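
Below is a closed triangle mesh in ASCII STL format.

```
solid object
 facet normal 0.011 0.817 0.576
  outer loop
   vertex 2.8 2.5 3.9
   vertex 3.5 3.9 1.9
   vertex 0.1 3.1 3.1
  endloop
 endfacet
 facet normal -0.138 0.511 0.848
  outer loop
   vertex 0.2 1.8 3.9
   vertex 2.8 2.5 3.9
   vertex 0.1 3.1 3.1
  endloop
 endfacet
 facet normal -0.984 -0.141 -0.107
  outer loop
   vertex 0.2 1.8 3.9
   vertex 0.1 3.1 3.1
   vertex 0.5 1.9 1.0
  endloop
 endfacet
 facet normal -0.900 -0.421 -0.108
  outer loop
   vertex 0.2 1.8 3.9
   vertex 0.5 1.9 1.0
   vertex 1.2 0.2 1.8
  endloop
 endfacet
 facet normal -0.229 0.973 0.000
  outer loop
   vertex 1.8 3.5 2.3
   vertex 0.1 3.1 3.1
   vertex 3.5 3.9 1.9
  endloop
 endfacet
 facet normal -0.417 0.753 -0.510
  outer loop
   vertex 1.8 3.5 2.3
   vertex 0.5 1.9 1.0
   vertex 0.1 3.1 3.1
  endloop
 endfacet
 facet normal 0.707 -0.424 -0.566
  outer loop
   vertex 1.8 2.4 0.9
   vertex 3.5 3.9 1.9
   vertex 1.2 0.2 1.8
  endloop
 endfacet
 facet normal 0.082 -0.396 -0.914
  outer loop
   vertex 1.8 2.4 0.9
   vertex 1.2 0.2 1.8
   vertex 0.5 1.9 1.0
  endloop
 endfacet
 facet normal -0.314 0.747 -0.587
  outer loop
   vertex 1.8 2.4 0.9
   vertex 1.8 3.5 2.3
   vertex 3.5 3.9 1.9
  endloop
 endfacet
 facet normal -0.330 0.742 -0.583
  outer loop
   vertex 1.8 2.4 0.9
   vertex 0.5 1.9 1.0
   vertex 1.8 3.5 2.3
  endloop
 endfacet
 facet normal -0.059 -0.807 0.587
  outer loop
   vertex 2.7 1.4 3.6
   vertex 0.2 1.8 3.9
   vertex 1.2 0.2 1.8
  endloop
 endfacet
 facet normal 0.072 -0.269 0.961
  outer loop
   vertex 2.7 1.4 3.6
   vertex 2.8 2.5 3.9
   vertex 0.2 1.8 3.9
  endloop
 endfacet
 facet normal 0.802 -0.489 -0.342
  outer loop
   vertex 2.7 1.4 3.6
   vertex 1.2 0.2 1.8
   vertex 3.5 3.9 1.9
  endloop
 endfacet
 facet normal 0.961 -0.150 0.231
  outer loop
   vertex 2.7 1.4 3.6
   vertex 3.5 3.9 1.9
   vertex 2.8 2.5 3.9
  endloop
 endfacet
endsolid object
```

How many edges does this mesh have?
21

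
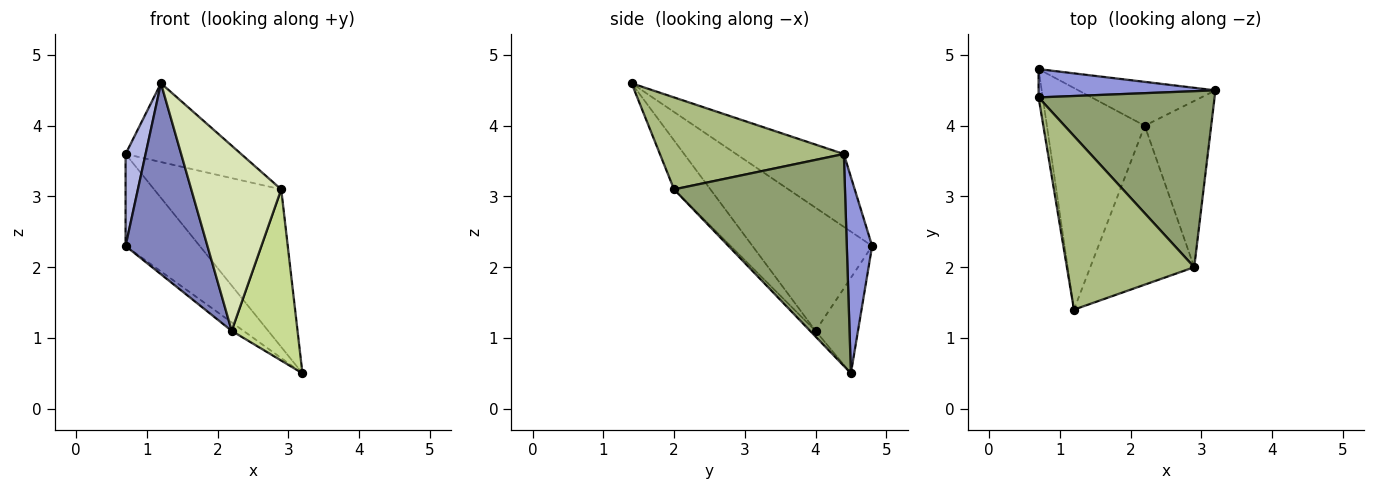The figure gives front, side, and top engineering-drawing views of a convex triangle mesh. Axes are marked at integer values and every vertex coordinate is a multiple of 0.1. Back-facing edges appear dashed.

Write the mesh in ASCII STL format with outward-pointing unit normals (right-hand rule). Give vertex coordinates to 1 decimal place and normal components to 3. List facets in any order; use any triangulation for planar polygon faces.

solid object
 facet normal -0.565 0.157 -0.810
  outer loop
   vertex 2.2 4.0 1.1
   vertex 0.7 4.8 2.3
   vertex 3.2 4.5 0.5
  endloop
 endfacet
 facet normal -0.690 -0.472 -0.548
  outer loop
   vertex 2.2 4.0 1.1
   vertex 1.2 1.4 4.6
   vertex 0.7 4.8 2.3
  endloop
 endfacet
 facet normal 0.310 0.909 0.280
  outer loop
   vertex 0.7 4.4 3.6
   vertex 3.2 4.5 0.5
   vertex 0.7 4.8 2.3
  endloop
 endfacet
 facet normal -0.982 -0.182 -0.056
  outer loop
   vertex 0.7 4.4 3.6
   vertex 0.7 4.8 2.3
   vertex 1.2 1.4 4.6
  endloop
 endfacet
 facet normal 0.668 0.497 0.555
  outer loop
   vertex 2.9 2.0 3.1
   vertex 3.2 4.5 0.5
   vertex 0.7 4.4 3.6
  endloop
 endfacet
 facet normal 0.550 0.345 0.761
  outer loop
   vertex 2.9 2.0 3.1
   vertex 0.7 4.4 3.6
   vertex 1.2 1.4 4.6
  endloop
 endfacet
 facet normal -0.059 -0.716 -0.695
  outer loop
   vertex 2.9 2.0 3.1
   vertex 2.2 4.0 1.1
   vertex 3.2 4.5 0.5
  endloop
 endfacet
 facet normal -0.293 -0.725 -0.623
  outer loop
   vertex 2.9 2.0 3.1
   vertex 1.2 1.4 4.6
   vertex 2.2 4.0 1.1
  endloop
 endfacet
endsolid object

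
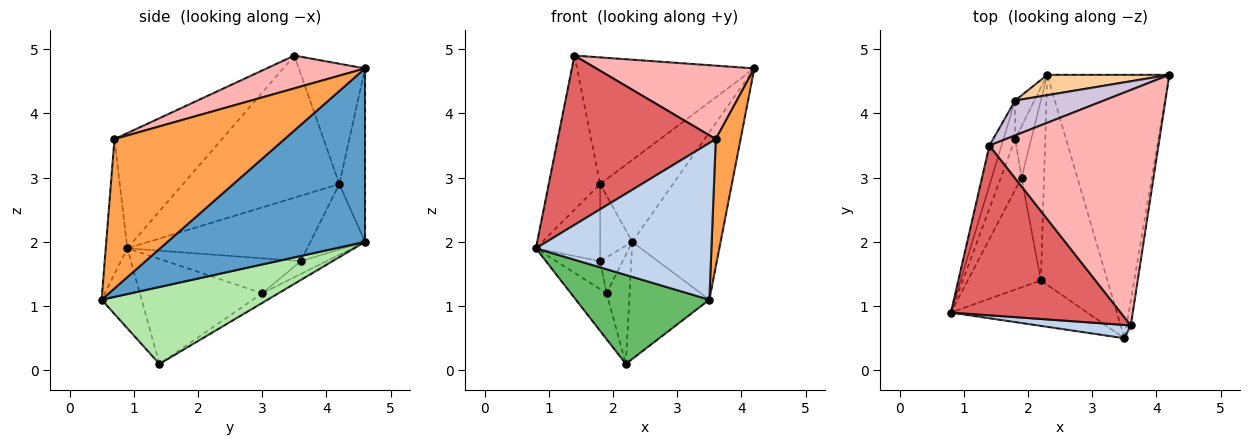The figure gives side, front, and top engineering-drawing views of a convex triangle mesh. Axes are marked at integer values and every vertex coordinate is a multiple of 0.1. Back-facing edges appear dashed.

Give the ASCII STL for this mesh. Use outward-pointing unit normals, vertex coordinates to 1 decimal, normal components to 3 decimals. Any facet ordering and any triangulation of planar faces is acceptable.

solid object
 facet normal 0.768 0.343 -0.540
  outer loop
   vertex 2.3 4.6 2.0
   vertex 4.2 4.6 4.7
   vertex 3.5 0.5 1.1
  endloop
 endfacet
 facet normal -0.122 -0.989 0.084
  outer loop
   vertex 3.6 0.7 3.6
   vertex 0.8 0.9 1.9
   vertex 3.5 0.5 1.1
  endloop
 endfacet
 facet normal 0.989 -0.144 -0.028
  outer loop
   vertex 3.6 0.7 3.6
   vertex 3.5 0.5 1.1
   vertex 4.2 4.6 4.7
  endloop
 endfacet
 facet normal -0.324 0.918 0.228
  outer loop
   vertex 1.8 4.2 2.9
   vertex 4.2 4.6 4.7
   vertex 2.3 4.6 2.0
  endloop
 endfacet
 facet normal -0.258 -0.861 -0.439
  outer loop
   vertex 2.2 1.4 0.1
   vertex 3.5 0.5 1.1
   vertex 0.8 0.9 1.9
  endloop
 endfacet
 facet normal 0.710 0.343 -0.615
  outer loop
   vertex 2.2 1.4 0.1
   vertex 2.3 4.6 2.0
   vertex 3.5 0.5 1.1
  endloop
 endfacet
 facet normal -0.433 -0.637 0.638
  outer loop
   vertex 1.4 3.5 4.9
   vertex 0.8 0.9 1.9
   vertex 3.6 0.7 3.6
  endloop
 endfacet
 facet normal 0.182 -0.293 0.939
  outer loop
   vertex 1.4 3.5 4.9
   vertex 3.6 0.7 3.6
   vertex 4.2 4.6 4.7
  endloop
 endfacet
 facet normal -0.947 0.311 -0.080
  outer loop
   vertex 1.4 3.5 4.9
   vertex 1.8 4.2 2.9
   vertex 0.8 0.9 1.9
  endloop
 endfacet
 facet normal -0.339 0.907 0.250
  outer loop
   vertex 1.4 3.5 4.9
   vertex 4.2 4.6 4.7
   vertex 1.8 4.2 2.9
  endloop
 endfacet
 facet normal -0.929 0.332 -0.166
  outer loop
   vertex 1.8 3.6 1.7
   vertex 0.8 0.9 1.9
   vertex 1.8 4.2 2.9
  endloop
 endfacet
 facet normal -0.836 0.491 -0.246
  outer loop
   vertex 1.8 3.6 1.7
   vertex 1.8 4.2 2.9
   vertex 2.3 4.6 2.0
  endloop
 endfacet
 facet normal -0.344 0.487 -0.803
  outer loop
   vertex 1.9 3.0 1.2
   vertex 2.3 4.6 2.0
   vertex 2.2 1.4 0.1
  endloop
 endfacet
 facet normal -0.548 0.480 -0.685
  outer loop
   vertex 1.9 3.0 1.2
   vertex 1.8 3.6 1.7
   vertex 2.3 4.6 2.0
  endloop
 endfacet
 facet normal -0.798 0.233 -0.556
  outer loop
   vertex 1.9 3.0 1.2
   vertex 2.2 1.4 0.1
   vertex 0.8 0.9 1.9
  endloop
 endfacet
 facet normal -0.828 0.271 -0.490
  outer loop
   vertex 1.9 3.0 1.2
   vertex 0.8 0.9 1.9
   vertex 1.8 3.6 1.7
  endloop
 endfacet
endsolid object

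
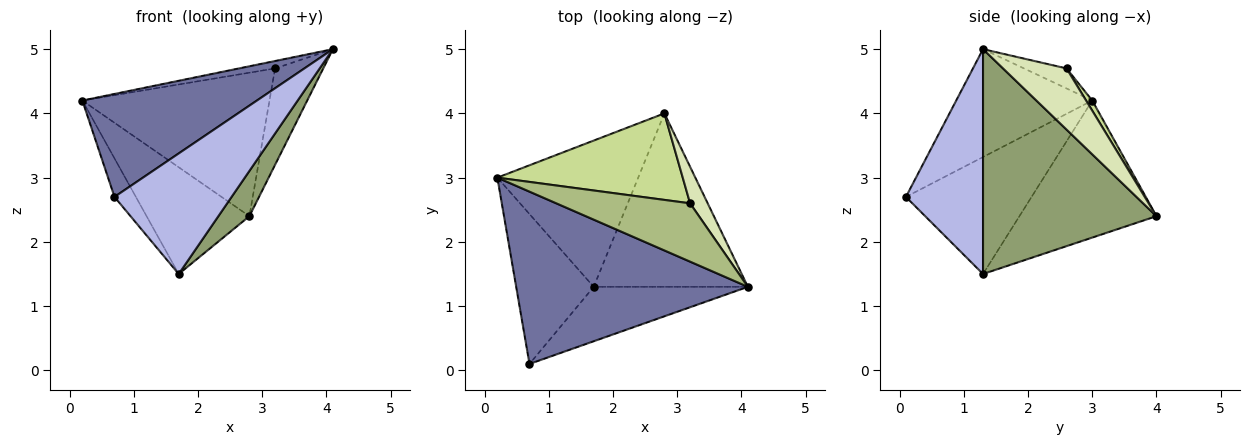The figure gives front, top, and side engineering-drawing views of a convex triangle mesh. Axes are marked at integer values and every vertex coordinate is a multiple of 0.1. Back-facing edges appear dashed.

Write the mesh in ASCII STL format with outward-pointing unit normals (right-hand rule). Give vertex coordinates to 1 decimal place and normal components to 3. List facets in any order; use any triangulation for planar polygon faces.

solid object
 facet normal -0.371 -0.476 0.797
  outer loop
   vertex 0.7 0.1 2.7
   vertex 4.1 1.3 5.0
   vertex 0.2 3.0 4.2
  endloop
 endfacet
 facet normal -0.825 0.141 -0.547
  outer loop
   vertex 1.7 1.3 1.5
   vertex 0.7 0.1 2.7
   vertex 0.2 3.0 4.2
  endloop
 endfacet
 facet normal -0.618 0.463 -0.635
  outer loop
   vertex 1.7 1.3 1.5
   vertex 0.2 3.0 4.2
   vertex 2.8 4.0 2.4
  endloop
 endfacet
 facet normal 0.515 -0.782 -0.353
  outer loop
   vertex 1.7 1.3 1.5
   vertex 4.1 1.3 5.0
   vertex 0.7 0.1 2.7
  endloop
 endfacet
 facet normal 0.816 -0.146 -0.559
  outer loop
   vertex 1.7 1.3 1.5
   vertex 2.8 4.0 2.4
   vertex 4.1 1.3 5.0
  endloop
 endfacet
 facet normal -0.147 0.125 0.981
  outer loop
   vertex 3.2 2.6 4.7
   vertex 0.2 3.0 4.2
   vertex 4.1 1.3 5.0
  endloop
 endfacet
 facet normal 0.028 0.856 0.516
  outer loop
   vertex 3.2 2.6 4.7
   vertex 2.8 4.0 2.4
   vertex 0.2 3.0 4.2
  endloop
 endfacet
 facet normal 0.776 0.589 0.224
  outer loop
   vertex 3.2 2.6 4.7
   vertex 4.1 1.3 5.0
   vertex 2.8 4.0 2.4
  endloop
 endfacet
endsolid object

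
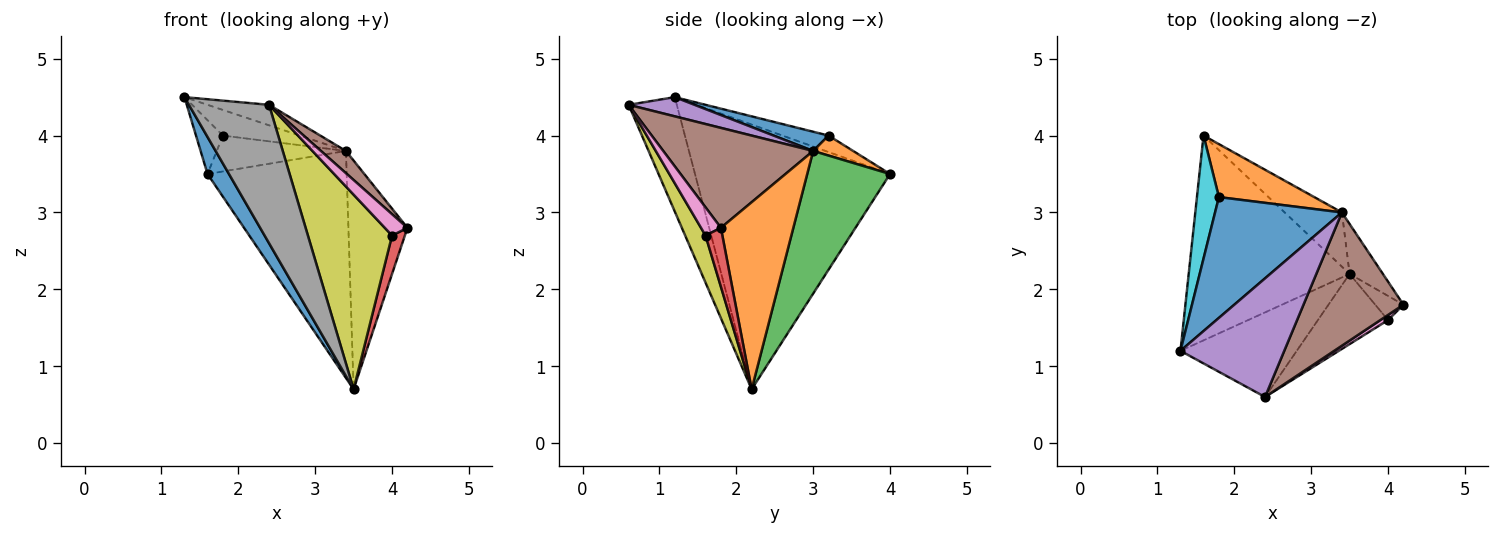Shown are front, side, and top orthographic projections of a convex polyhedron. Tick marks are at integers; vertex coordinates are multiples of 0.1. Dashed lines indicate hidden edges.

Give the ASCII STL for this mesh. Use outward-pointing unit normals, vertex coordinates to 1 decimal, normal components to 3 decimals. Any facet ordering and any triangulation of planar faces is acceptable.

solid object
 facet normal -0.851 -0.094 -0.517
  outer loop
   vertex 3.5 2.2 0.7
   vertex 1.3 1.2 4.5
   vertex 1.6 4.0 3.5
  endloop
 endfacet
 facet normal 0.768 0.626 -0.137
  outer loop
   vertex 3.4 3.0 3.8
   vertex 4.2 1.8 2.8
   vertex 3.5 2.2 0.7
  endloop
 endfacet
 facet normal 0.501 0.842 -0.201
  outer loop
   vertex 3.4 3.0 3.8
   vertex 3.5 2.2 0.7
   vertex 1.6 4.0 3.5
  endloop
 endfacet
 facet normal 0.744 -0.566 -0.356
  outer loop
   vertex 4.0 1.6 2.7
   vertex 3.5 2.2 0.7
   vertex 4.2 1.8 2.8
  endloop
 endfacet
 facet normal 0.180 0.168 0.969
  outer loop
   vertex 2.4 0.6 4.4
   vertex 3.4 3.0 3.8
   vertex 1.3 1.2 4.5
  endloop
 endfacet
 facet normal 0.702 -0.117 0.702
  outer loop
   vertex 2.4 0.6 4.4
   vertex 4.2 1.8 2.8
   vertex 3.4 3.0 3.8
  endloop
 endfacet
 facet normal 0.650 -0.739 0.177
  outer loop
   vertex 2.4 0.6 4.4
   vertex 4.0 1.6 2.7
   vertex 4.2 1.8 2.8
  endloop
 endfacet
 facet normal -0.456 -0.759 -0.464
  outer loop
   vertex 2.4 0.6 4.4
   vertex 1.3 1.2 4.5
   vertex 3.5 2.2 0.7
  endloop
 endfacet
 facet normal 0.222 -0.917 -0.331
  outer loop
   vertex 2.4 0.6 4.4
   vertex 3.5 2.2 0.7
   vertex 4.0 1.6 2.7
  endloop
 endfacet
 facet normal -0.566 0.330 0.755
  outer loop
   vertex 1.8 3.2 4.0
   vertex 1.6 4.0 3.5
   vertex 1.3 1.2 4.5
  endloop
 endfacet
 facet normal 0.147 0.205 0.968
  outer loop
   vertex 1.8 3.2 4.0
   vertex 1.3 1.2 4.5
   vertex 3.4 3.0 3.8
  endloop
 endfacet
 facet normal 0.171 0.553 0.816
  outer loop
   vertex 1.8 3.2 4.0
   vertex 3.4 3.0 3.8
   vertex 1.6 4.0 3.5
  endloop
 endfacet
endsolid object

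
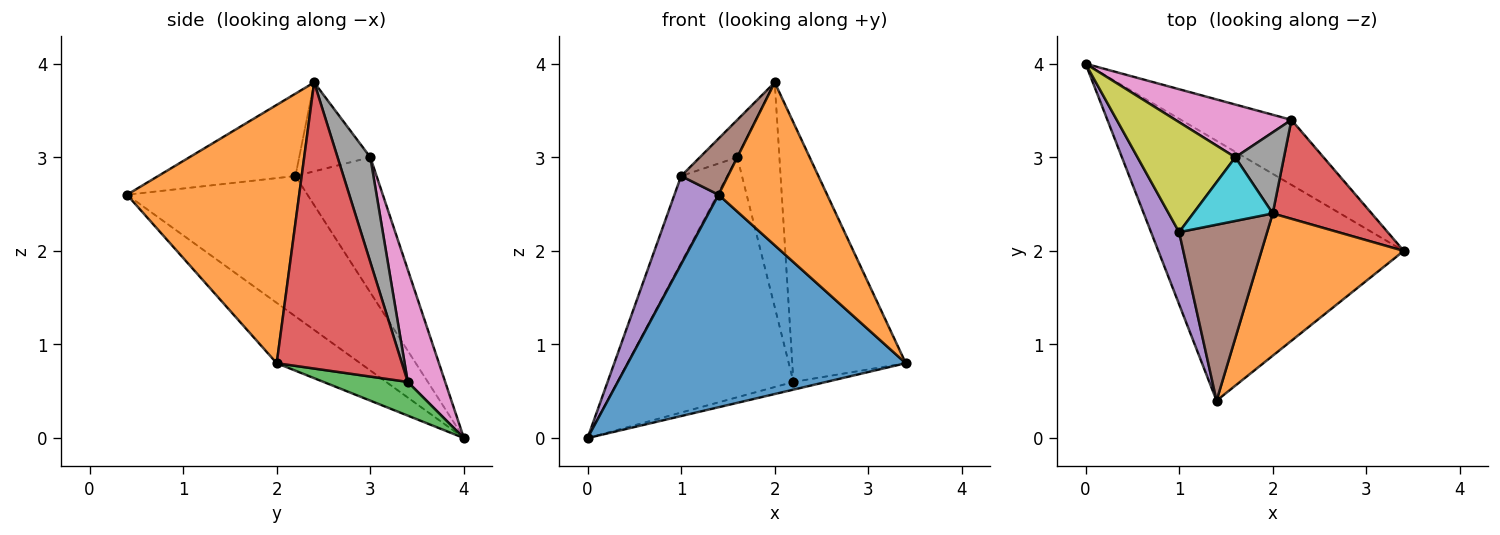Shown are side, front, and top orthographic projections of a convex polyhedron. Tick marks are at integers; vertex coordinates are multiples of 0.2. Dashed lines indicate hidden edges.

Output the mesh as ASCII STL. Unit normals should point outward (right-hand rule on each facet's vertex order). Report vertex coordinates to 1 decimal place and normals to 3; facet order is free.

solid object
 facet normal -0.187 -0.622 -0.760
  outer loop
   vertex 1.4 0.4 2.6
   vertex 0.0 4.0 0.0
   vertex 3.4 2.0 0.8
  endloop
 endfacet
 facet normal 0.767 -0.483 0.422
  outer loop
   vertex 2.0 2.4 3.8
   vertex 1.4 0.4 2.6
   vertex 3.4 2.0 0.8
  endloop
 endfacet
 facet normal 0.290 0.113 -0.950
  outer loop
   vertex 2.2 3.4 0.6
   vertex 3.4 2.0 0.8
   vertex 0.0 4.0 0.0
  endloop
 endfacet
 facet normal 0.718 0.651 0.248
  outer loop
   vertex 2.2 3.4 0.6
   vertex 2.0 2.4 3.8
   vertex 3.4 2.0 0.8
  endloop
 endfacet
 facet normal -0.954 -0.233 0.191
  outer loop
   vertex 1.0 2.2 2.8
   vertex 0.0 4.0 0.0
   vertex 1.4 0.4 2.6
  endloop
 endfacet
 facet normal -0.666 -0.227 0.711
  outer loop
   vertex 1.0 2.2 2.8
   vertex 1.4 0.4 2.6
   vertex 2.0 2.4 3.8
  endloop
 endfacet
 facet normal 0.203 0.956 0.210
  outer loop
   vertex 1.6 3.0 3.0
   vertex 2.2 3.4 0.6
   vertex 0.0 4.0 0.0
  endloop
 endfacet
 facet normal 0.590 0.759 0.274
  outer loop
   vertex 1.6 3.0 3.0
   vertex 2.0 2.4 3.8
   vertex 2.2 3.4 0.6
  endloop
 endfacet
 facet normal -0.736 0.419 0.532
  outer loop
   vertex 1.6 3.0 3.0
   vertex 0.0 4.0 0.0
   vertex 1.0 2.2 2.8
  endloop
 endfacet
 facet normal -0.694 0.365 0.621
  outer loop
   vertex 1.6 3.0 3.0
   vertex 1.0 2.2 2.8
   vertex 2.0 2.4 3.8
  endloop
 endfacet
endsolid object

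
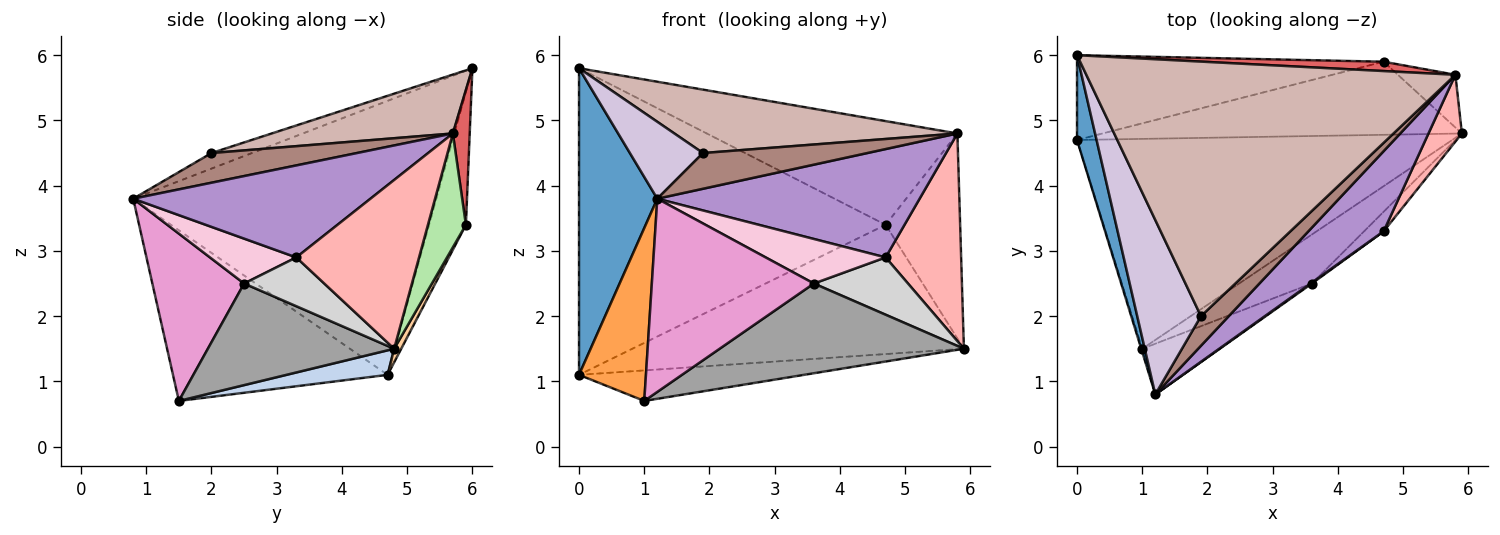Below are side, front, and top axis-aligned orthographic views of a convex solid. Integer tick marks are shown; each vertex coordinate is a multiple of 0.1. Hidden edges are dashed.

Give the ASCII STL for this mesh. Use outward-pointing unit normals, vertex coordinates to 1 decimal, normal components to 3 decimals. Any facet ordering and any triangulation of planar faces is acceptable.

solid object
 facet normal -0.966 -0.249 0.069
  outer loop
   vertex 0.0 6.0 5.8
   vertex 0.0 4.7 1.1
   vertex 1.2 0.8 3.8
  endloop
 endfacet
 facet normal 0.065 0.144 -0.988
  outer loop
   vertex 1.0 1.5 0.7
   vertex 0.0 4.7 1.1
   vertex 5.9 4.8 1.5
  endloop
 endfacet
 facet normal -0.955 -0.298 -0.006
  outer loop
   vertex 1.0 1.5 0.7
   vertex 1.2 0.8 3.8
   vertex 0.0 4.7 1.1
  endloop
 endfacet
 facet normal 0.019 0.870 -0.492
  outer loop
   vertex 4.7 5.9 3.4
   vertex 5.9 4.8 1.5
   vertex 0.0 4.7 1.1
  endloop
 endfacet
 facet normal -0.115 0.957 -0.265
  outer loop
   vertex 4.7 5.9 3.4
   vertex 0.0 4.7 1.1
   vertex 0.0 6.0 5.8
  endloop
 endfacet
 facet normal 0.442 0.869 -0.223
  outer loop
   vertex 4.7 5.9 3.4
   vertex 5.8 5.7 4.8
   vertex 5.9 4.8 1.5
  endloop
 endfacet
 facet normal 0.067 0.994 0.089
  outer loop
   vertex 4.7 5.9 3.4
   vertex 0.0 6.0 5.8
   vertex 5.8 5.7 4.8
  endloop
 endfacet
 facet normal 0.840 -0.517 0.166
  outer loop
   vertex 4.7 3.3 2.9
   vertex 5.9 4.8 1.5
   vertex 5.8 5.7 4.8
  endloop
 endfacet
 facet normal 0.588 -0.650 0.481
  outer loop
   vertex 4.7 3.3 2.9
   vertex 5.8 5.7 4.8
   vertex 1.2 0.8 3.8
  endloop
 endfacet
 facet normal -0.218 -0.394 0.893
  outer loop
   vertex 1.9 2.0 4.5
   vertex 0.0 6.0 5.8
   vertex 1.2 0.8 3.8
  endloop
 endfacet
 facet normal 0.563 -0.636 0.528
  outer loop
   vertex 1.9 2.0 4.5
   vertex 1.2 0.8 3.8
   vertex 5.8 5.7 4.8
  endloop
 endfacet
 facet normal 0.153 -0.239 0.959
  outer loop
   vertex 1.9 2.0 4.5
   vertex 5.8 5.7 4.8
   vertex 0.0 6.0 5.8
  endloop
 endfacet
 facet normal 0.480 -0.848 -0.223
  outer loop
   vertex 3.6 2.5 2.5
   vertex 1.2 0.8 3.8
   vertex 1.0 1.5 0.7
  endloop
 endfacet
 facet normal 0.584 -0.812 0.017
  outer loop
   vertex 3.6 2.5 2.5
   vertex 4.7 3.3 2.9
   vertex 1.2 0.8 3.8
  endloop
 endfacet
 facet normal 0.556 -0.729 -0.398
  outer loop
   vertex 3.6 2.5 2.5
   vertex 1.0 1.5 0.7
   vertex 5.9 4.8 1.5
  endloop
 endfacet
 facet normal 0.627 -0.737 -0.252
  outer loop
   vertex 3.6 2.5 2.5
   vertex 5.9 4.8 1.5
   vertex 4.7 3.3 2.9
  endloop
 endfacet
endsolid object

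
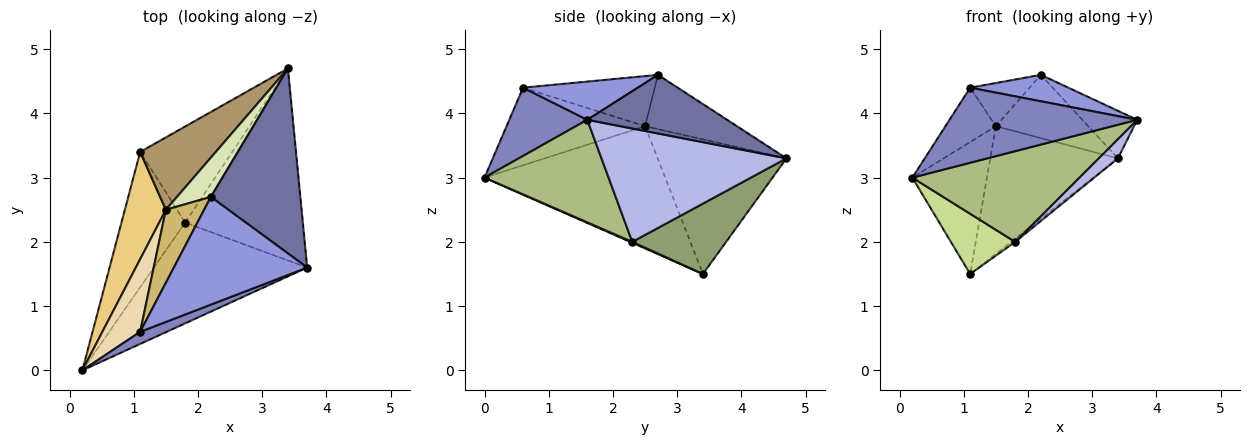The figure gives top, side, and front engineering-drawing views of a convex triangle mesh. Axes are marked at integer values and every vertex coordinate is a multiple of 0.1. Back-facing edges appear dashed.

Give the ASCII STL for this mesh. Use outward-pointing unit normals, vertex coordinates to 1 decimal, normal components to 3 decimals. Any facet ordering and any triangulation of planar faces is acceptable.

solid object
 facet normal 0.536 0.210 0.818
  outer loop
   vertex 2.2 2.7 4.6
   vertex 3.7 1.6 3.9
   vertex 3.4 4.7 3.3
  endloop
 endfacet
 facet normal 0.380 -0.913 0.147
  outer loop
   vertex 1.1 0.6 4.4
   vertex 0.2 0.0 3.0
   vertex 3.7 1.6 3.9
  endloop
 endfacet
 facet normal 0.268 -0.230 0.936
  outer loop
   vertex 1.1 0.6 4.4
   vertex 3.7 1.6 3.9
   vertex 2.2 2.7 4.6
  endloop
 endfacet
 facet normal 0.692 -0.072 -0.718
  outer loop
   vertex 1.8 2.3 2.0
   vertex 3.4 4.7 3.3
   vertex 3.7 1.6 3.9
  endloop
 endfacet
 facet normal 0.607 0.025 -0.794
  outer loop
   vertex 1.8 2.3 2.0
   vertex 1.1 3.4 1.5
   vertex 3.4 4.7 3.3
  endloop
 endfacet
 facet normal 0.445 -0.599 -0.666
  outer loop
   vertex 1.8 2.3 2.0
   vertex 3.7 1.6 3.9
   vertex 0.2 0.0 3.0
  endloop
 endfacet
 facet normal 0.014 -0.407 -0.914
  outer loop
   vertex 1.8 2.3 2.0
   vertex 0.2 0.0 3.0
   vertex 1.1 3.4 1.5
  endloop
 endfacet
 facet normal -0.646 0.649 0.403
  outer loop
   vertex 1.5 2.5 3.8
   vertex 2.2 2.7 4.6
   vertex 3.4 4.7 3.3
  endloop
 endfacet
 facet normal -0.660 0.654 0.371
  outer loop
   vertex 1.5 2.5 3.8
   vertex 3.4 4.7 3.3
   vertex 1.1 3.4 1.5
  endloop
 endfacet
 facet normal -0.749 0.338 0.571
  outer loop
   vertex 1.5 2.5 3.8
   vertex 1.1 0.6 4.4
   vertex 2.2 2.7 4.6
  endloop
 endfacet
 facet normal -0.883 0.364 0.296
  outer loop
   vertex 1.5 2.5 3.8
   vertex 1.1 3.4 1.5
   vertex 0.2 0.0 3.0
  endloop
 endfacet
 facet normal -0.854 0.311 0.416
  outer loop
   vertex 1.5 2.5 3.8
   vertex 0.2 0.0 3.0
   vertex 1.1 0.6 4.4
  endloop
 endfacet
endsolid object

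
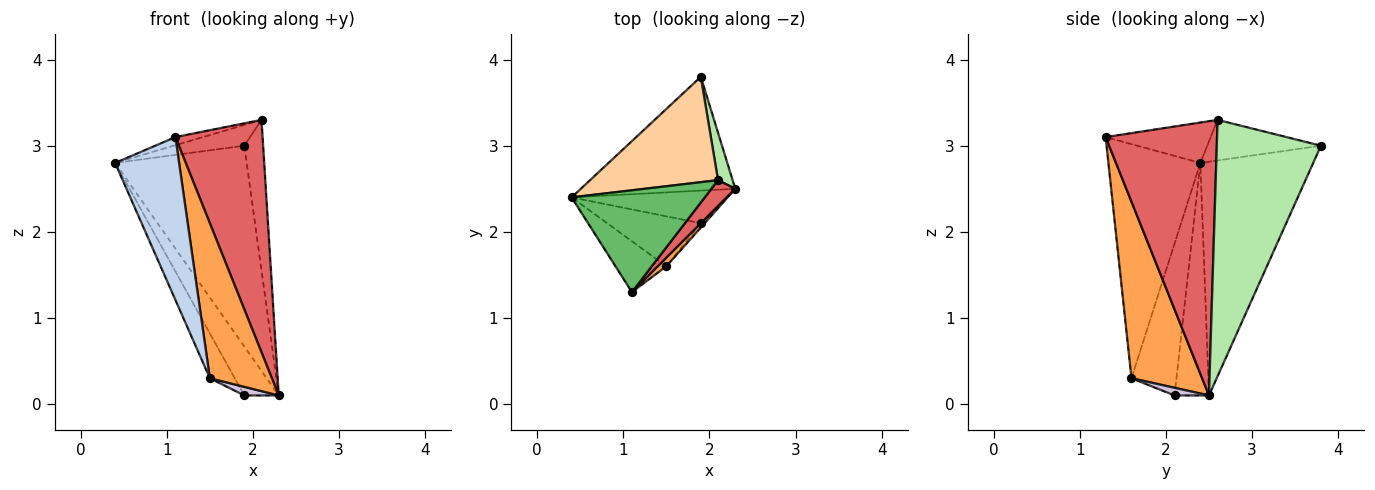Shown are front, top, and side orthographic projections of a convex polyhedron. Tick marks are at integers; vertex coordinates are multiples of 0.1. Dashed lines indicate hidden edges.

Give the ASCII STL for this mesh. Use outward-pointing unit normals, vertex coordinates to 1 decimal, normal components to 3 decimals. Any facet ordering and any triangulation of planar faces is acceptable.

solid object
 facet normal -0.598 0.697 -0.395
  outer loop
   vertex 1.9 3.8 3.0
   vertex 2.3 2.5 0.1
   vertex 0.4 2.4 2.8
  endloop
 endfacet
 facet normal -0.808 -0.562 -0.176
  outer loop
   vertex 1.5 1.6 0.3
   vertex 1.1 1.3 3.1
   vertex 0.4 2.4 2.8
  endloop
 endfacet
 facet normal 0.751 -0.659 0.037
  outer loop
   vertex 1.5 1.6 0.3
   vertex 2.3 2.5 0.1
   vertex 1.1 1.3 3.1
  endloop
 endfacet
 facet normal -0.297 0.185 0.937
  outer loop
   vertex 2.1 2.6 3.3
   vertex 1.9 3.8 3.0
   vertex 0.4 2.4 2.8
  endloop
 endfacet
 facet normal -0.290 0.076 0.954
  outer loop
   vertex 2.1 2.6 3.3
   vertex 0.4 2.4 2.8
   vertex 1.1 1.3 3.1
  endloop
 endfacet
 facet normal 0.982 0.178 0.056
  outer loop
   vertex 2.1 2.6 3.3
   vertex 2.3 2.5 0.1
   vertex 1.9 3.8 3.0
  endloop
 endfacet
 facet normal 0.786 -0.615 0.068
  outer loop
   vertex 2.1 2.6 3.3
   vertex 1.1 1.3 3.1
   vertex 2.3 2.5 0.1
  endloop
 endfacet
 facet normal -0.640 0.640 -0.426
  outer loop
   vertex 1.9 2.1 0.1
   vertex 0.4 2.4 2.8
   vertex 2.3 2.5 0.1
  endloop
 endfacet
 facet normal -0.770 0.426 -0.475
  outer loop
   vertex 1.9 2.1 0.1
   vertex 1.5 1.6 0.3
   vertex 0.4 2.4 2.8
  endloop
 endfacet
 facet normal 0.667 -0.667 -0.333
  outer loop
   vertex 1.9 2.1 0.1
   vertex 2.3 2.5 0.1
   vertex 1.5 1.6 0.3
  endloop
 endfacet
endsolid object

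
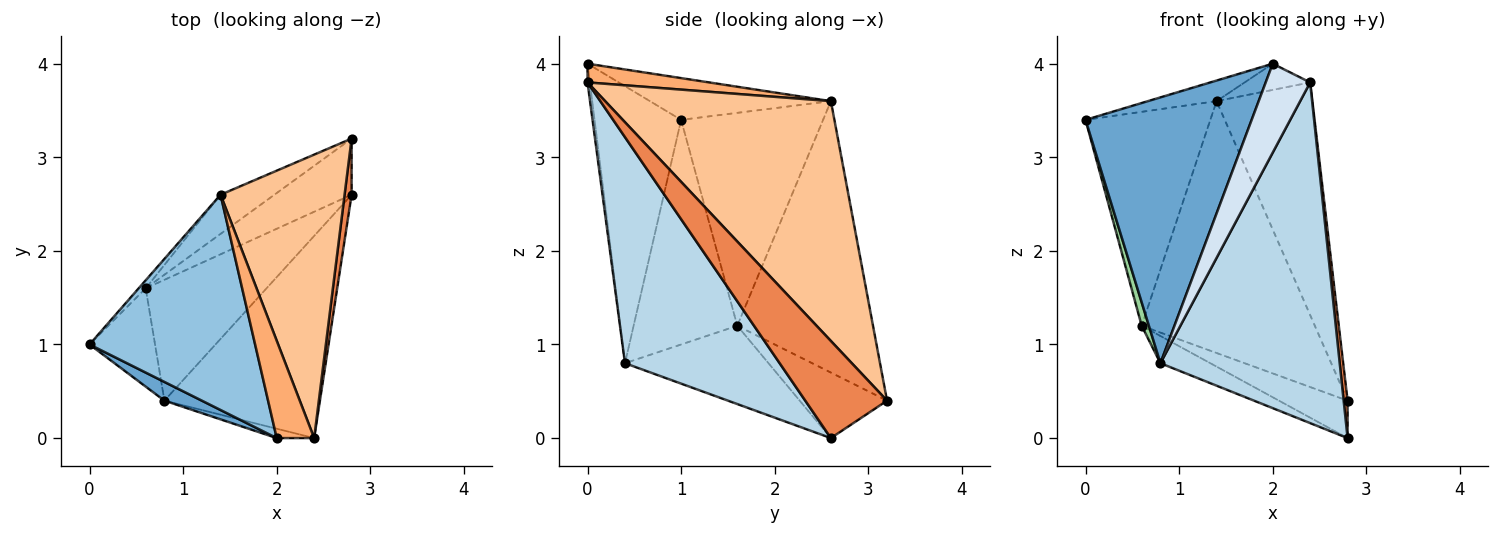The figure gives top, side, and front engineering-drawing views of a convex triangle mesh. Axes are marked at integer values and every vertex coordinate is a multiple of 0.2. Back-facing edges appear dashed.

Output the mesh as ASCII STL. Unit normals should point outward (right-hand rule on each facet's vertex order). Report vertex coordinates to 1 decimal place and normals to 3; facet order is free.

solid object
 facet normal -0.461 -0.885 0.062
  outer loop
   vertex 0.8 0.4 0.8
   vertex 2.0 0.0 4.0
   vertex 0.0 1.0 3.4
  endloop
 endfacet
 facet normal -0.243 0.092 0.966
  outer loop
   vertex 1.4 2.6 3.6
   vertex 0.0 1.0 3.4
   vertex 2.0 0.0 4.0
  endloop
 endfacet
 facet normal 0.596 -0.691 -0.410
  outer loop
   vertex 2.4 0.0 3.8
   vertex 0.8 0.4 0.8
   vertex 2.8 2.6 0.0
  endloop
 endfacet
 facet normal -0.052 -0.993 -0.105
  outer loop
   vertex 2.4 0.0 3.8
   vertex 2.0 0.0 4.0
   vertex 0.8 0.4 0.8
  endloop
 endfacet
 facet normal 0.996 -0.048 0.072
  outer loop
   vertex 2.4 0.0 3.8
   vertex 2.8 2.6 0.0
   vertex 2.8 3.2 0.4
  endloop
 endfacet
 facet normal 0.435 0.234 0.870
  outer loop
   vertex 2.4 0.0 3.8
   vertex 1.4 2.6 3.6
   vertex 2.0 0.0 4.0
  endloop
 endfacet
 facet normal 0.831 0.353 0.430
  outer loop
   vertex 2.4 0.0 3.8
   vertex 2.8 3.2 0.4
   vertex 1.4 2.6 3.6
  endloop
 endfacet
 facet normal -0.577 0.453 -0.680
  outer loop
   vertex 0.6 1.6 1.2
   vertex 2.8 3.2 0.4
   vertex 2.8 2.6 0.0
  endloop
 endfacet
 facet normal -0.534 0.186 -0.825
  outer loop
   vertex 0.6 1.6 1.2
   vertex 2.8 2.6 0.0
   vertex 0.8 0.4 0.8
  endloop
 endfacet
 facet normal -0.958 -0.067 -0.279
  outer loop
   vertex 0.6 1.6 1.2
   vertex 0.8 0.4 0.8
   vertex 0.0 1.0 3.4
  endloop
 endfacet
 facet normal -0.751 0.660 -0.025
  outer loop
   vertex 0.6 1.6 1.2
   vertex 0.0 1.0 3.4
   vertex 1.4 2.6 3.6
  endloop
 endfacet
 facet normal -0.612 0.781 -0.121
  outer loop
   vertex 0.6 1.6 1.2
   vertex 1.4 2.6 3.6
   vertex 2.8 3.2 0.4
  endloop
 endfacet
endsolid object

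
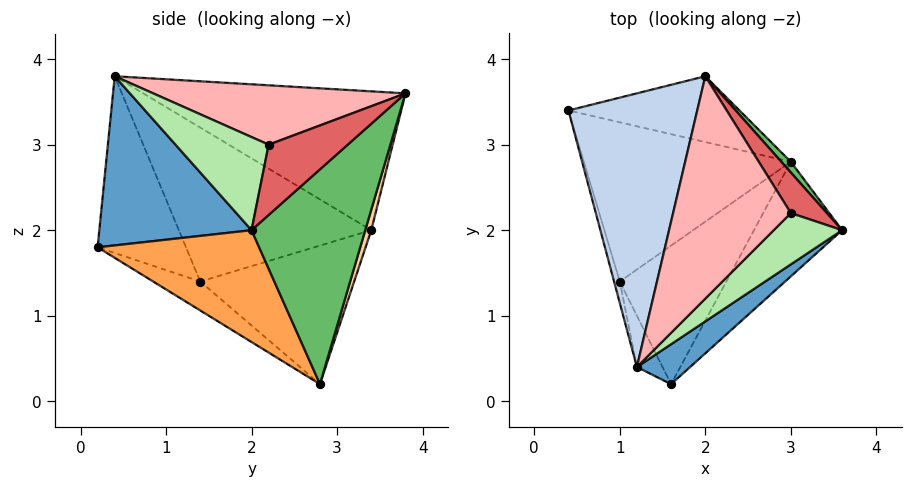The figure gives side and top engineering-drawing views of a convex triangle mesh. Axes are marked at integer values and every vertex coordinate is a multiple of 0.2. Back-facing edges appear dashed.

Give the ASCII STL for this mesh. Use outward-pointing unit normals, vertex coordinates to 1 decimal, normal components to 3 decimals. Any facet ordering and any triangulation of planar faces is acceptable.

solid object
 facet normal 0.644 -0.738 0.203
  outer loop
   vertex 1.2 0.4 3.8
   vertex 1.6 0.2 1.8
   vertex 3.6 2.0 2.0
  endloop
 endfacet
 facet normal -0.717 0.208 0.665
  outer loop
   vertex 2.0 3.8 3.6
   vertex 0.4 3.4 2.0
   vertex 1.2 0.4 3.8
  endloop
 endfacet
 facet normal 0.612 -0.627 -0.482
  outer loop
   vertex 3.0 2.8 0.2
   vertex 3.6 2.0 2.0
   vertex 1.6 0.2 1.8
  endloop
 endfacet
 facet normal 0.033 0.961 -0.273
  outer loop
   vertex 3.0 2.8 0.2
   vertex 0.4 3.4 2.0
   vertex 2.0 3.8 3.6
  endloop
 endfacet
 facet normal 0.762 0.647 0.034
  outer loop
   vertex 3.0 2.8 0.2
   vertex 2.0 3.8 3.6
   vertex 3.6 2.0 2.0
  endloop
 endfacet
 facet normal 0.708 -0.477 0.520
  outer loop
   vertex 3.0 2.2 3.0
   vertex 1.2 0.4 3.8
   vertex 3.6 2.0 2.0
  endloop
 endfacet
 facet normal 0.830 0.359 0.426
  outer loop
   vertex 3.0 2.2 3.0
   vertex 3.6 2.0 2.0
   vertex 2.0 3.8 3.6
  endloop
 endfacet
 facet normal 0.450 -0.053 0.892
  outer loop
   vertex 3.0 2.2 3.0
   vertex 2.0 3.8 3.6
   vertex 1.2 0.4 3.8
  endloop
 endfacet
 facet normal -0.554 0.082 -0.828
  outer loop
   vertex 1.0 1.4 1.4
   vertex 0.4 3.4 2.0
   vertex 3.0 2.8 0.2
  endloop
 endfacet
 facet normal -0.239 -0.412 -0.879
  outer loop
   vertex 1.0 1.4 1.4
   vertex 3.0 2.8 0.2
   vertex 1.6 0.2 1.8
  endloop
 endfacet
 facet normal -0.960 -0.277 -0.036
  outer loop
   vertex 1.0 1.4 1.4
   vertex 1.2 0.4 3.8
   vertex 0.4 3.4 2.0
  endloop
 endfacet
 facet normal -0.870 -0.477 -0.126
  outer loop
   vertex 1.0 1.4 1.4
   vertex 1.6 0.2 1.8
   vertex 1.2 0.4 3.8
  endloop
 endfacet
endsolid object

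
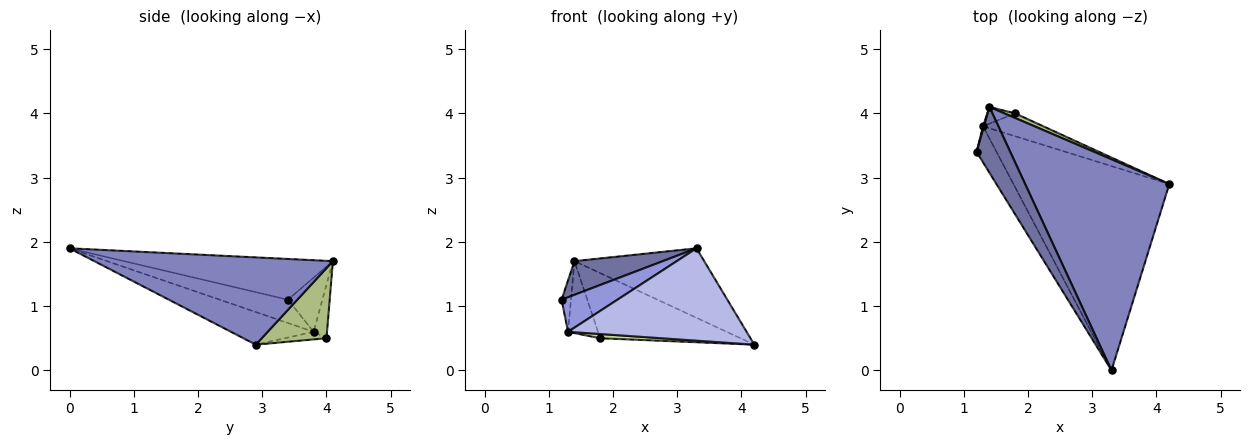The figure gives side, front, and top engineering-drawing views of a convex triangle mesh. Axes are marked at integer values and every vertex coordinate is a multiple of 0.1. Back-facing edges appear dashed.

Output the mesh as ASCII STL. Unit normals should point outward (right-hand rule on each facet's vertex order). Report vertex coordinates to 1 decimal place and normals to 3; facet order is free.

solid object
 facet normal -0.733 -0.310 0.606
  outer loop
   vertex 1.4 4.1 1.7
   vertex 1.2 3.4 1.1
   vertex 3.3 0.0 1.9
  endloop
 endfacet
 facet normal 0.499 0.271 0.823
  outer loop
   vertex 1.4 4.1 1.7
   vertex 3.3 0.0 1.9
   vertex 4.2 2.9 0.4
  endloop
 endfacet
 facet normal -0.645 -0.528 -0.552
  outer loop
   vertex 1.3 3.8 0.6
   vertex 3.3 0.0 1.9
   vertex 1.2 3.4 1.1
  endloop
 endfacet
 facet normal -0.187 -0.405 -0.895
  outer loop
   vertex 1.3 3.8 0.6
   vertex 4.2 2.9 0.4
   vertex 3.3 0.0 1.9
  endloop
 endfacet
 facet normal -0.965 0.262 0.016
  outer loop
   vertex 1.3 3.8 0.6
   vertex 1.2 3.4 1.1
   vertex 1.4 4.1 1.7
  endloop
 endfacet
 facet normal 0.418 0.906 0.064
  outer loop
   vertex 1.8 4.0 0.5
   vertex 1.4 4.1 1.7
   vertex 4.2 2.9 0.4
  endloop
 endfacet
 facet normal -0.123 -0.180 -0.976
  outer loop
   vertex 1.8 4.0 0.5
   vertex 4.2 2.9 0.4
   vertex 1.3 3.8 0.6
  endloop
 endfacet
 facet normal -0.399 0.893 -0.207
  outer loop
   vertex 1.8 4.0 0.5
   vertex 1.3 3.8 0.6
   vertex 1.4 4.1 1.7
  endloop
 endfacet
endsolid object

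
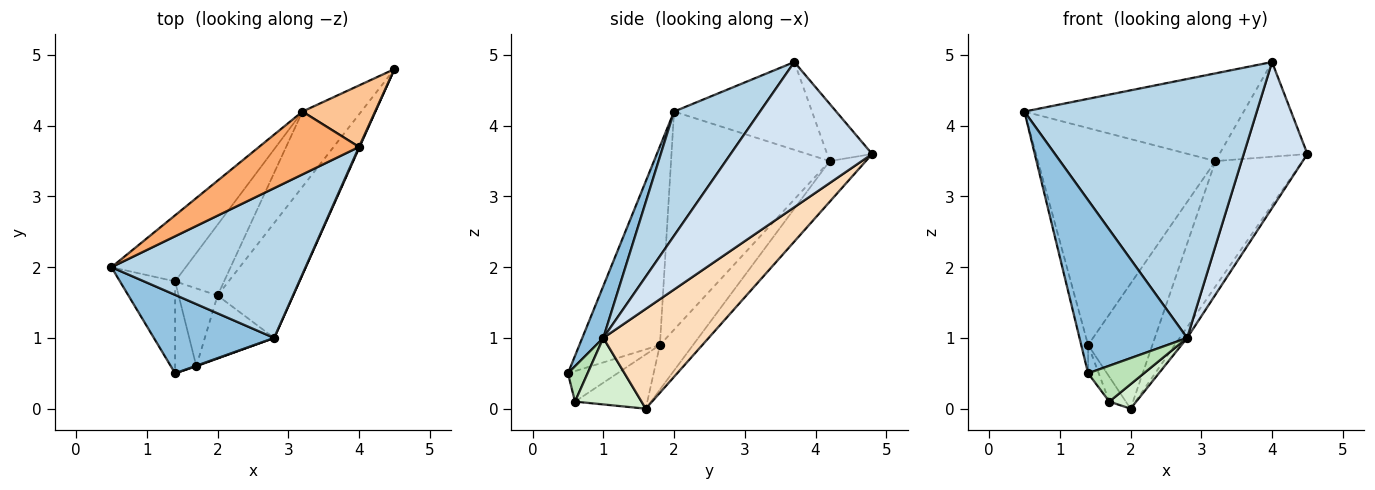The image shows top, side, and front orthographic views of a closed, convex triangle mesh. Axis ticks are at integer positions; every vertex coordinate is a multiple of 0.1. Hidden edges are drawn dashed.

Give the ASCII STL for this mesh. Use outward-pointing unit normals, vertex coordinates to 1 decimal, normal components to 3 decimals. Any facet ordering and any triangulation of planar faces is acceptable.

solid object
 facet normal -0.960 0.082 -0.267
  outer loop
   vertex 1.4 1.8 0.9
   vertex 1.4 0.5 0.5
   vertex 0.5 2.0 4.2
  endloop
 endfacet
 facet normal 0.175 -0.897 0.406
  outer loop
   vertex 2.8 1.0 1.0
   vertex 0.5 2.0 4.2
   vertex 1.4 0.5 0.5
  endloop
 endfacet
 facet normal 0.305 -0.824 0.477
  outer loop
   vertex 2.8 1.0 1.0
   vertex 4.0 3.7 4.9
   vertex 0.5 2.0 4.2
  endloop
 endfacet
 facet normal 0.912 -0.410 0.004
  outer loop
   vertex 2.8 1.0 1.0
   vertex 4.5 4.8 3.6
   vertex 4.0 3.7 4.9
  endloop
 endfacet
 facet normal -0.650 0.727 -0.221
  outer loop
   vertex 3.2 4.2 3.5
   vertex 1.4 1.8 0.9
   vertex 0.5 2.0 4.2
  endloop
 endfacet
 facet normal -0.455 0.724 0.519
  outer loop
   vertex 3.2 4.2 3.5
   vertex 0.5 2.0 4.2
   vertex 4.0 3.7 4.9
  endloop
 endfacet
 facet normal -0.394 0.771 0.501
  outer loop
   vertex 3.2 4.2 3.5
   vertex 4.0 3.7 4.9
   vertex 4.5 4.8 3.6
  endloop
 endfacet
 facet normal 0.796 0.056 -0.603
  outer loop
   vertex 2.0 1.6 0.0
   vertex 4.5 4.8 3.6
   vertex 2.8 1.0 1.0
  endloop
 endfacet
 facet normal -0.335 0.808 -0.485
  outer loop
   vertex 2.0 1.6 0.0
   vertex 3.2 4.2 3.5
   vertex 4.5 4.8 3.6
  endloop
 endfacet
 facet normal -0.409 0.794 -0.449
  outer loop
   vertex 2.0 1.6 0.0
   vertex 1.4 1.8 0.9
   vertex 3.2 4.2 3.5
  endloop
 endfacet
 facet normal 0.332 -0.943 0.013
  outer loop
   vertex 1.7 0.6 0.1
   vertex 2.8 1.0 1.0
   vertex 1.4 0.5 0.5
  endloop
 endfacet
 facet normal 0.667 -0.269 -0.695
  outer loop
   vertex 1.7 0.6 0.1
   vertex 2.0 1.6 0.0
   vertex 2.8 1.0 1.0
  endloop
 endfacet
 facet normal -0.808 0.173 -0.563
  outer loop
   vertex 1.7 0.6 0.1
   vertex 1.4 0.5 0.5
   vertex 1.4 1.8 0.9
  endloop
 endfacet
 facet normal -0.799 0.182 -0.573
  outer loop
   vertex 1.7 0.6 0.1
   vertex 1.4 1.8 0.9
   vertex 2.0 1.6 0.0
  endloop
 endfacet
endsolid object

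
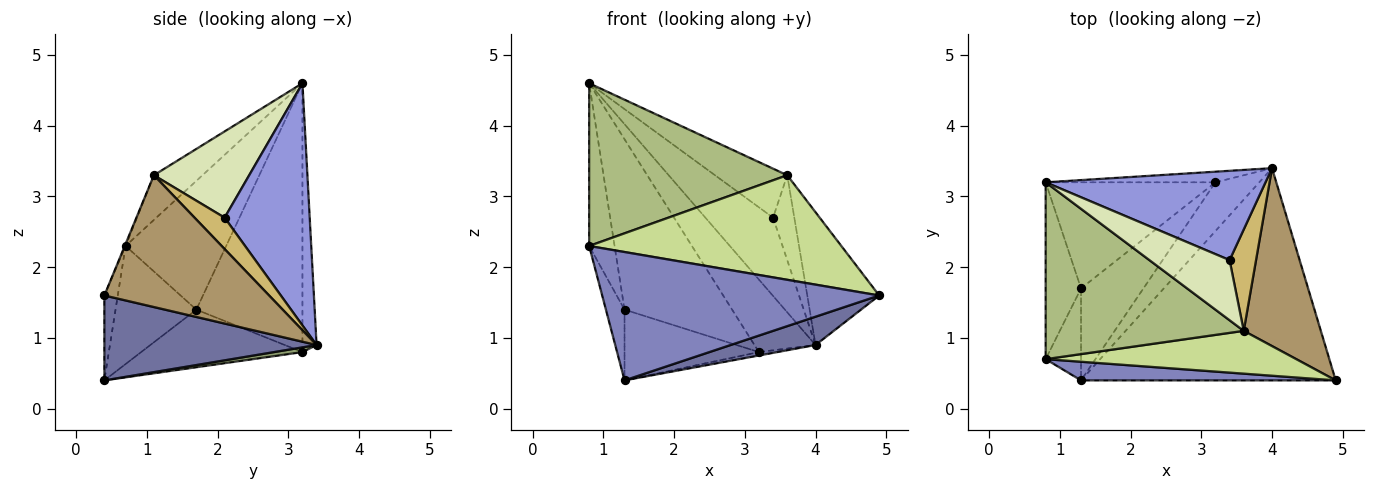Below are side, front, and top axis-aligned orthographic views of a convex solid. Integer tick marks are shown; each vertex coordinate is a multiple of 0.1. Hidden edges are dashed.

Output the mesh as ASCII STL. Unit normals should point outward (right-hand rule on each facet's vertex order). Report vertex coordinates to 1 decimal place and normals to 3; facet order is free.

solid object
 facet normal 0.314 -0.125 -0.941
  outer loop
   vertex 4.0 3.4 0.9
   vertex 4.9 0.4 1.6
   vertex 1.3 0.4 0.4
  endloop
 endfacet
 facet normal -0.048 -0.988 0.143
  outer loop
   vertex 0.8 0.7 2.3
   vertex 1.3 0.4 0.4
   vertex 4.9 0.4 1.6
  endloop
 endfacet
 facet normal 0.638 0.508 0.579
  outer loop
   vertex 3.4 2.1 2.7
   vertex 4.0 3.4 0.9
   vertex 0.8 3.2 4.6
  endloop
 endfacet
 facet normal -0.223 0.964 -0.141
  outer loop
   vertex 3.2 3.2 0.8
   vertex 0.8 3.2 4.6
   vertex 4.0 3.4 0.9
  endloop
 endfacet
 facet normal 0.107 0.069 -0.992
  outer loop
   vertex 3.2 3.2 0.8
   vertex 4.0 3.4 0.9
   vertex 1.3 0.4 0.4
  endloop
 endfacet
 facet normal -0.164 -0.668 0.726
  outer loop
   vertex 3.6 1.1 3.3
   vertex 0.8 3.2 4.6
   vertex 0.8 0.7 2.3
  endloop
 endfacet
 facet normal -0.003 -0.925 0.379
  outer loop
   vertex 3.6 1.1 3.3
   vertex 0.8 0.7 2.3
   vertex 4.9 0.4 1.6
  endloop
 endfacet
 facet normal 0.640 0.485 0.595
  outer loop
   vertex 3.6 1.1 3.3
   vertex 3.4 2.1 2.7
   vertex 0.8 3.2 4.6
  endloop
 endfacet
 facet normal 0.808 0.353 0.473
  outer loop
   vertex 3.6 1.1 3.3
   vertex 4.9 0.4 1.6
   vertex 4.0 3.4 0.9
  endloop
 endfacet
 facet normal 0.673 0.475 0.567
  outer loop
   vertex 3.6 1.1 3.3
   vertex 4.0 3.4 0.9
   vertex 3.4 2.1 2.7
  endloop
 endfacet
 facet normal -0.642 0.651 -0.405
  outer loop
   vertex 1.3 1.7 1.4
   vertex 0.8 3.2 4.6
   vertex 3.2 3.2 0.8
  endloop
 endfacet
 facet normal -0.590 0.492 -0.640
  outer loop
   vertex 1.3 1.7 1.4
   vertex 3.2 3.2 0.8
   vertex 1.3 0.4 0.4
  endloop
 endfacet
 facet normal -0.937 0.237 -0.257
  outer loop
   vertex 1.3 1.7 1.4
   vertex 0.8 0.7 2.3
   vertex 0.8 3.2 4.6
  endloop
 endfacet
 facet normal -0.935 0.216 -0.280
  outer loop
   vertex 1.3 1.7 1.4
   vertex 1.3 0.4 0.4
   vertex 0.8 0.7 2.3
  endloop
 endfacet
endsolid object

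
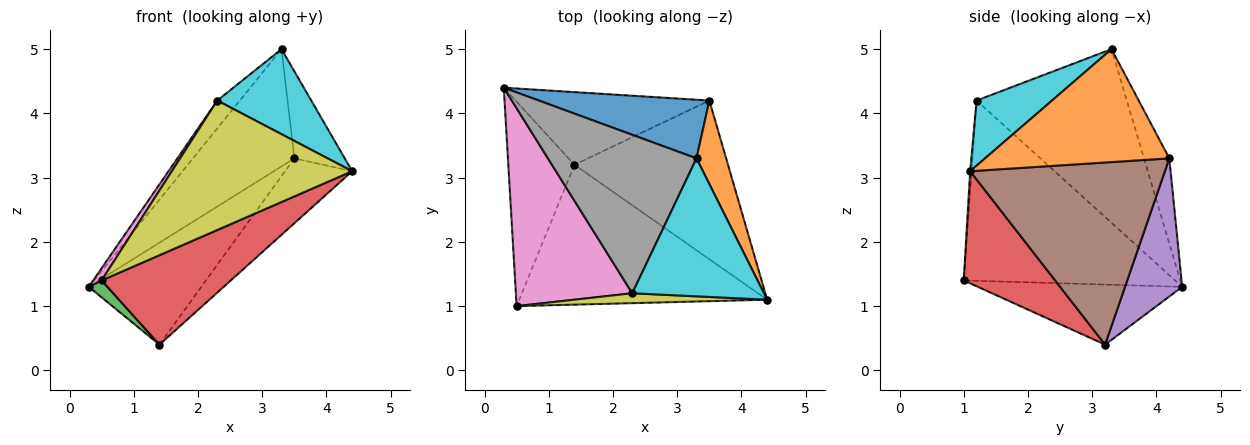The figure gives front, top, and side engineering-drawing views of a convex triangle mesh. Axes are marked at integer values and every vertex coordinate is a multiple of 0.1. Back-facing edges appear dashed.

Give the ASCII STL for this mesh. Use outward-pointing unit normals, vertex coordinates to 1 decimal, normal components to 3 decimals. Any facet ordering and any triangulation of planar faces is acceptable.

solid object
 facet normal -0.218 0.873 0.436
  outer loop
   vertex 3.5 4.2 3.3
   vertex 0.3 4.4 1.3
   vertex 3.3 3.3 5.0
  endloop
 endfacet
 facet normal 0.935 0.256 0.245
  outer loop
   vertex 3.5 4.2 3.3
   vertex 3.3 3.3 5.0
   vertex 4.4 1.1 3.1
  endloop
 endfacet
 facet normal -0.671 -0.061 -0.739
  outer loop
   vertex 1.4 3.2 0.4
   vertex 0.5 1.0 1.4
   vertex 0.3 4.4 1.3
  endloop
 endfacet
 facet normal 0.356 -0.503 -0.787
  outer loop
   vertex 1.4 3.2 0.4
   vertex 4.4 1.1 3.1
   vertex 0.5 1.0 1.4
  endloop
 endfacet
 facet normal 0.382 0.753 -0.536
  outer loop
   vertex 1.4 3.2 0.4
   vertex 0.3 4.4 1.3
   vertex 3.5 4.2 3.3
  endloop
 endfacet
 facet normal 0.739 0.255 -0.623
  outer loop
   vertex 1.4 3.2 0.4
   vertex 3.5 4.2 3.3
   vertex 4.4 1.1 3.1
  endloop
 endfacet
 facet normal -0.840 -0.033 0.542
  outer loop
   vertex 2.3 1.2 4.2
   vertex 0.3 4.4 1.3
   vertex 0.5 1.0 1.4
  endloop
 endfacet
 facet normal -0.755 0.113 0.646
  outer loop
   vertex 2.3 1.2 4.2
   vertex 3.3 3.3 5.0
   vertex 0.3 4.4 1.3
  endloop
 endfacet
 facet normal -0.008 -0.997 0.076
  outer loop
   vertex 2.3 1.2 4.2
   vertex 0.5 1.0 1.4
   vertex 4.4 1.1 3.1
  endloop
 endfacet
 facet normal 0.388 -0.484 0.785
  outer loop
   vertex 2.3 1.2 4.2
   vertex 4.4 1.1 3.1
   vertex 3.3 3.3 5.0
  endloop
 endfacet
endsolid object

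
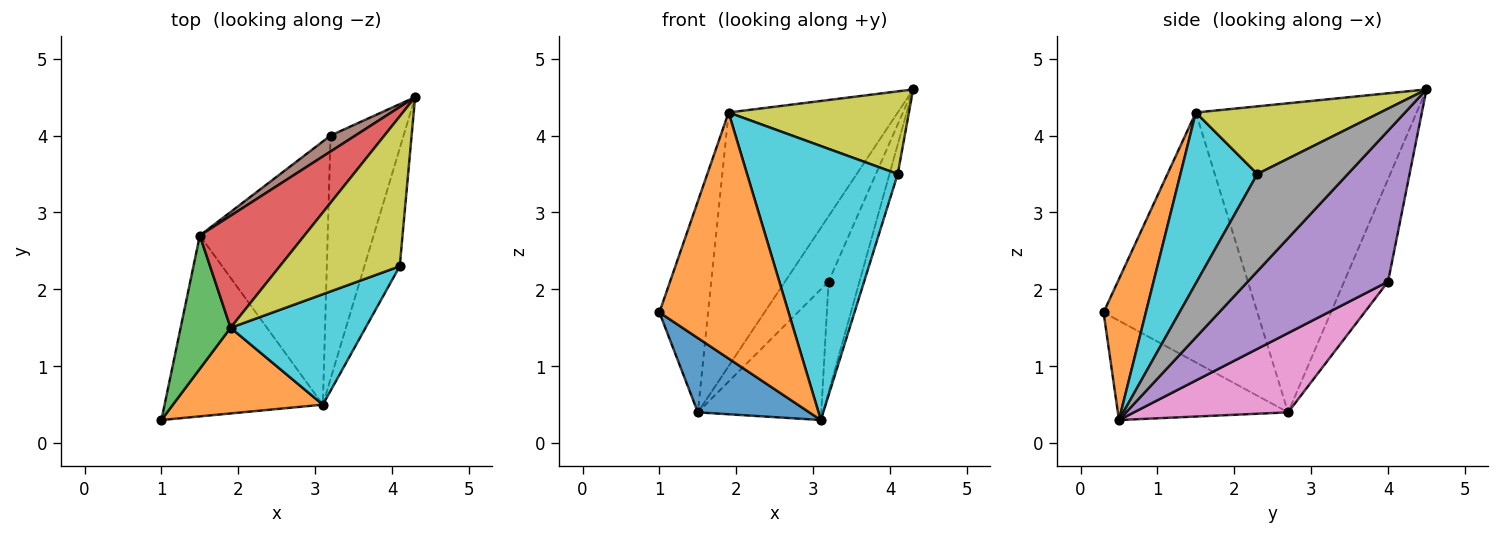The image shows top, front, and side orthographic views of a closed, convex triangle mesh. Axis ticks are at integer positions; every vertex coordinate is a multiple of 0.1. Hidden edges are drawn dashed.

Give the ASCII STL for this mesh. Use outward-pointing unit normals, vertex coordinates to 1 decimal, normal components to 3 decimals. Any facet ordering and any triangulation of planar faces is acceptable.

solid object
 facet normal -0.502 -0.329 -0.800
  outer loop
   vertex 1.5 2.7 0.4
   vertex 3.1 0.5 0.3
   vertex 1.0 0.3 1.7
  endloop
 endfacet
 facet normal 0.295 -0.902 0.314
  outer loop
   vertex 1.9 1.5 4.3
   vertex 1.0 0.3 1.7
   vertex 3.1 0.5 0.3
  endloop
 endfacet
 facet normal -0.936 0.297 0.187
  outer loop
   vertex 1.9 1.5 4.3
   vertex 1.5 2.7 0.4
   vertex 1.0 0.3 1.7
  endloop
 endfacet
 facet normal -0.767 0.587 0.259
  outer loop
   vertex 1.9 1.5 4.3
   vertex 4.3 4.5 4.6
   vertex 1.5 2.7 0.4
  endloop
 endfacet
 facet normal 0.883 0.195 -0.427
  outer loop
   vertex 3.2 4.0 2.1
   vertex 4.3 4.5 4.6
   vertex 3.1 0.5 0.3
  endloop
 endfacet
 facet normal -0.700 0.694 0.169
  outer loop
   vertex 3.2 4.0 2.1
   vertex 1.5 2.7 0.4
   vertex 4.3 4.5 4.6
  endloop
 endfacet
 facet normal 0.486 0.389 -0.783
  outer loop
   vertex 3.2 4.0 2.1
   vertex 3.1 0.5 0.3
   vertex 1.5 2.7 0.4
  endloop
 endfacet
 facet normal 0.936 0.085 -0.341
  outer loop
   vertex 4.1 2.3 3.5
   vertex 3.1 0.5 0.3
   vertex 4.3 4.5 4.6
  endloop
 endfacet
 facet normal 0.443 -0.433 0.785
  outer loop
   vertex 4.1 2.3 3.5
   vertex 4.3 4.5 4.6
   vertex 1.9 1.5 4.3
  endloop
 endfacet
 facet normal 0.428 -0.838 0.338
  outer loop
   vertex 4.1 2.3 3.5
   vertex 1.9 1.5 4.3
   vertex 3.1 0.5 0.3
  endloop
 endfacet
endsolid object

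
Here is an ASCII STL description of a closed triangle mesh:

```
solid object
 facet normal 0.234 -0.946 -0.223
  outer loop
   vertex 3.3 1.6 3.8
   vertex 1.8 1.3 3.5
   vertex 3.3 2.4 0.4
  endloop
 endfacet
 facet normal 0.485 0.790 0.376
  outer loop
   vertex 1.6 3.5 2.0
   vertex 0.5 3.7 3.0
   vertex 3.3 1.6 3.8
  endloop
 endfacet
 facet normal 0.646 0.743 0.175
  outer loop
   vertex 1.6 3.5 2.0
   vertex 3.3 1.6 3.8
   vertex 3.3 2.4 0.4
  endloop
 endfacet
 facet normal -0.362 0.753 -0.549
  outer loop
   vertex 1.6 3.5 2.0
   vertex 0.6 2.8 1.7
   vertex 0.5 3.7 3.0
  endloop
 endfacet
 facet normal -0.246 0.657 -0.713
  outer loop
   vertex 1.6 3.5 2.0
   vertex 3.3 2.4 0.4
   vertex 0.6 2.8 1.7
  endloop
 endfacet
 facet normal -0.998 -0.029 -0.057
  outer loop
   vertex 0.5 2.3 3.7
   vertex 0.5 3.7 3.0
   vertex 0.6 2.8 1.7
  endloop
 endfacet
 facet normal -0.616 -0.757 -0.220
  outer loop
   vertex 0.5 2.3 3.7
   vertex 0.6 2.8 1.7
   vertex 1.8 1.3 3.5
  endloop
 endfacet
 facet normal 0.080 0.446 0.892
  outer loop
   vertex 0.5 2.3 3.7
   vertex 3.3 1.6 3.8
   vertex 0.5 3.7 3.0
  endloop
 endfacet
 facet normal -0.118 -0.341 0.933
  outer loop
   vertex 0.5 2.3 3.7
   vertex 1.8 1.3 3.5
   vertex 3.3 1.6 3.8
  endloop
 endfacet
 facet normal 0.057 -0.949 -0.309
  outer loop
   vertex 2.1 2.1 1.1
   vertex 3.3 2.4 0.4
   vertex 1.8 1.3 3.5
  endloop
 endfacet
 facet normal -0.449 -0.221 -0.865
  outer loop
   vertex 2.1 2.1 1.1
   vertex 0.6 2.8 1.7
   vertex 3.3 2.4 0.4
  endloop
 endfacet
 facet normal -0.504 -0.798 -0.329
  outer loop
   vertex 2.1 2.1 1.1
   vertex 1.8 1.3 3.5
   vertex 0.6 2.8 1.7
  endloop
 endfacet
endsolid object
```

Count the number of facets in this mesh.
12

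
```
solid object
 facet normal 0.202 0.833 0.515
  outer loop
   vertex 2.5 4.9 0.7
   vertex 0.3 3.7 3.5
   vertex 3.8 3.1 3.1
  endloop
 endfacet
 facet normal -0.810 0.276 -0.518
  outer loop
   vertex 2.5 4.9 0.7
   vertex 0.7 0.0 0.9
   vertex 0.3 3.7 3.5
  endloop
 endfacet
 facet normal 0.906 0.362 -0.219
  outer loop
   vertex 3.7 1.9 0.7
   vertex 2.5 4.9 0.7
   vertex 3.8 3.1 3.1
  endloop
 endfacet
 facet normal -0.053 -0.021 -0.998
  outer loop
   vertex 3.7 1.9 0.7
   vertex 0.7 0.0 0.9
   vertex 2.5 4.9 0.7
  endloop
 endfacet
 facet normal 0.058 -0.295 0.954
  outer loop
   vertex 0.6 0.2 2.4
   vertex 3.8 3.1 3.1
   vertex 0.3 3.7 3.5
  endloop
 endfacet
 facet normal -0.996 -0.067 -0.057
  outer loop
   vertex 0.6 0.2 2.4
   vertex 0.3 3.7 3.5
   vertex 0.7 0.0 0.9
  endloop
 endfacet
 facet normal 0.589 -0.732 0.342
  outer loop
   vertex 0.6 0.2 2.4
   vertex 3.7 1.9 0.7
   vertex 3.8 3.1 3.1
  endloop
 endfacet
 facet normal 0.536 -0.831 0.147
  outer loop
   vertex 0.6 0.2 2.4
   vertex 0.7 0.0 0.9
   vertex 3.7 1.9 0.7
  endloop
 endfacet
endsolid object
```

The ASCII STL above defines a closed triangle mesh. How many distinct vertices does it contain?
6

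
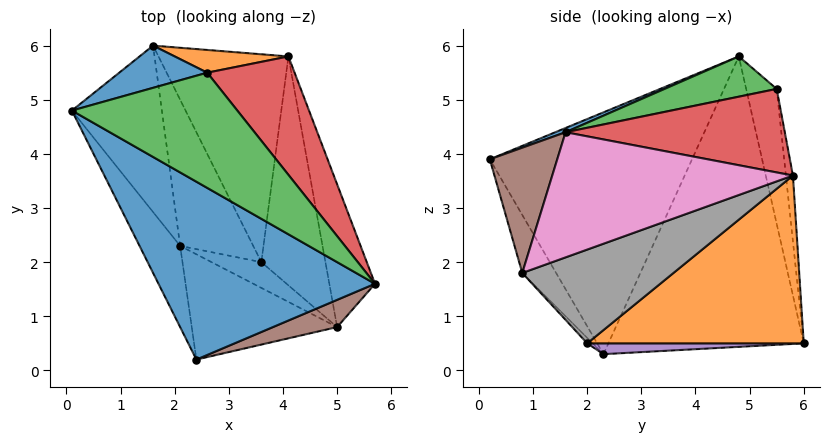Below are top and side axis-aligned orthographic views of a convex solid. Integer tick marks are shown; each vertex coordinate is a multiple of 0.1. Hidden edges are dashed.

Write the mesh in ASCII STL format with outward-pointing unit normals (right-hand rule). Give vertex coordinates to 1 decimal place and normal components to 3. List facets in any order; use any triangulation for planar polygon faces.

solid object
 facet normal 0.018 -0.374 0.927
  outer loop
   vertex 2.4 0.2 3.9
   vertex 5.7 1.6 4.4
   vertex 0.1 4.8 5.8
  endloop
 endfacet
 facet normal 0.735 0.368 -0.569
  outer loop
   vertex 4.1 5.8 3.6
   vertex 3.6 2.0 0.5
   vertex 1.6 6.0 0.5
  endloop
 endfacet
 facet normal -0.908 -0.391 -0.152
  outer loop
   vertex 2.1 2.3 0.3
   vertex 2.4 0.2 3.9
   vertex 0.1 4.8 5.8
  endloop
 endfacet
 facet normal -0.949 -0.112 -0.294
  outer loop
   vertex 2.1 2.3 0.3
   vertex 0.1 4.8 5.8
   vertex 1.6 6.0 0.5
  endloop
 endfacet
 facet normal 0.146 0.073 -0.987
  outer loop
   vertex 2.1 2.3 0.3
   vertex 1.6 6.0 0.5
   vertex 3.6 2.0 0.5
  endloop
 endfacet
 facet normal 0.360 -0.915 0.184
  outer loop
   vertex 5.0 0.8 1.8
   vertex 5.7 1.6 4.4
   vertex 2.4 0.2 3.9
  endloop
 endfacet
 facet normal 0.902 0.281 -0.329
  outer loop
   vertex 5.0 0.8 1.8
   vertex 4.1 5.8 3.6
   vertex 5.7 1.6 4.4
  endloop
 endfacet
 facet normal 0.779 0.332 -0.532
  outer loop
   vertex 5.0 0.8 1.8
   vertex 3.6 2.0 0.5
   vertex 4.1 5.8 3.6
  endloop
 endfacet
 facet normal -0.192 -0.855 -0.482
  outer loop
   vertex 5.0 0.8 1.8
   vertex 2.4 0.2 3.9
   vertex 2.1 2.3 0.3
  endloop
 endfacet
 facet normal -0.069 -0.769 -0.635
  outer loop
   vertex 5.0 0.8 1.8
   vertex 2.1 2.3 0.3
   vertex 3.6 2.0 0.5
  endloop
 endfacet
 facet normal -0.233 0.961 0.152
  outer loop
   vertex 2.6 5.5 5.2
   vertex 1.6 6.0 0.5
   vertex 0.1 4.8 5.8
  endloop
 endfacet
 facet normal -0.070 0.990 0.120
  outer loop
   vertex 2.6 5.5 5.2
   vertex 4.1 5.8 3.6
   vertex 1.6 6.0 0.5
  endloop
 endfacet
 facet normal 0.236 -0.011 0.972
  outer loop
   vertex 2.6 5.5 5.2
   vertex 0.1 4.8 5.8
   vertex 5.7 1.6 4.4
  endloop
 endfacet
 facet normal 0.641 0.372 0.671
  outer loop
   vertex 2.6 5.5 5.2
   vertex 5.7 1.6 4.4
   vertex 4.1 5.8 3.6
  endloop
 endfacet
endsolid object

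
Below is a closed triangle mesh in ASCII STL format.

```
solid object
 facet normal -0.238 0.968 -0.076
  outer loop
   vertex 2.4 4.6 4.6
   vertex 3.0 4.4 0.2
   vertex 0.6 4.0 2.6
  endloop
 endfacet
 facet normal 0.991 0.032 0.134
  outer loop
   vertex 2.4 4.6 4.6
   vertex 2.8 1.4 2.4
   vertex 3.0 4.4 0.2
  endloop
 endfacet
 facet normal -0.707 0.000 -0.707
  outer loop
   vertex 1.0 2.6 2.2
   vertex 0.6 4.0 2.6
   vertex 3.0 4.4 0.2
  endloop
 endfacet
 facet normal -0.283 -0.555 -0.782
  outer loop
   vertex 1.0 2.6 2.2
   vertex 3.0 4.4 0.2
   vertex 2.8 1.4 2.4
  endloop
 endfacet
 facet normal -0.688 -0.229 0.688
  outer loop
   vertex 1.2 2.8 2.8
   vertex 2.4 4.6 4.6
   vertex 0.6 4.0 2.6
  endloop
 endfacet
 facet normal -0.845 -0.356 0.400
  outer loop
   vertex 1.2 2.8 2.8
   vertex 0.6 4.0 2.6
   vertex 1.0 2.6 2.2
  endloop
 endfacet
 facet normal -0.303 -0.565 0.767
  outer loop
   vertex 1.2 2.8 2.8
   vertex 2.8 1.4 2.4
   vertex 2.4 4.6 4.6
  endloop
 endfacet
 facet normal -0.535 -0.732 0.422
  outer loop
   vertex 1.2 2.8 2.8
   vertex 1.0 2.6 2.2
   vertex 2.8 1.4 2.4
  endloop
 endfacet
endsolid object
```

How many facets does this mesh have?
8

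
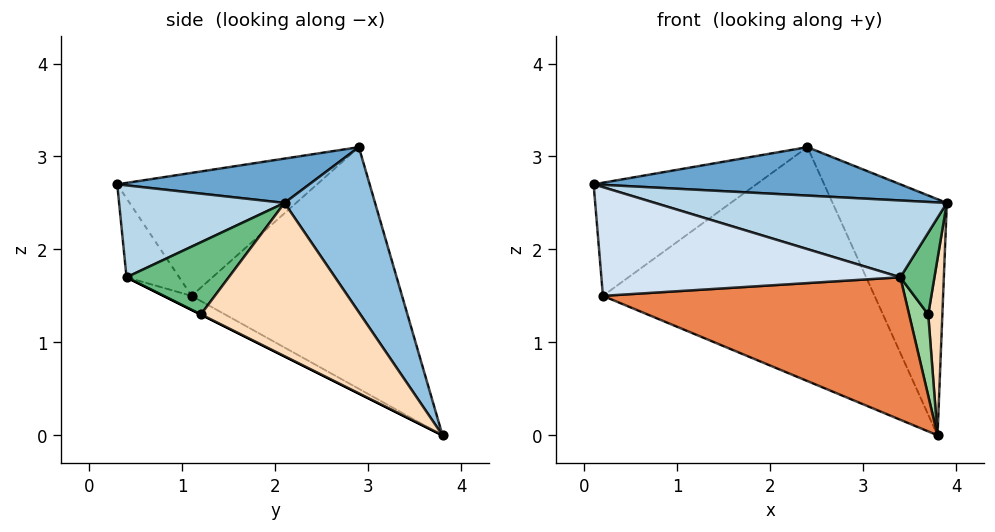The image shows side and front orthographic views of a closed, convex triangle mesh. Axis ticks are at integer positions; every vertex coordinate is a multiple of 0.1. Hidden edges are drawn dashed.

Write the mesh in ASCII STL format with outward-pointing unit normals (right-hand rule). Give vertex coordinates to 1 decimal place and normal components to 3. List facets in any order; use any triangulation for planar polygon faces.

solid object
 facet normal 0.200 -0.319 0.926
  outer loop
   vertex 2.4 2.9 3.1
   vertex 0.1 0.3 2.7
   vertex 3.9 2.1 2.5
  endloop
 endfacet
 facet normal 0.554 0.699 0.453
  outer loop
   vertex 2.4 2.9 3.1
   vertex 3.9 2.1 2.5
   vertex 3.8 3.8 0.0
  endloop
 endfacet
 facet normal 0.269 -0.474 0.839
  outer loop
   vertex 3.4 0.4 1.7
   vertex 3.9 2.1 2.5
   vertex 0.1 0.3 2.7
  endloop
 endfacet
 facet normal -0.144 -0.818 -0.557
  outer loop
   vertex 0.2 1.1 1.5
   vertex 3.4 0.4 1.7
   vertex 0.1 0.3 2.7
  endloop
 endfacet
 facet normal -0.041 -0.443 -0.896
  outer loop
   vertex 0.2 1.1 1.5
   vertex 3.8 3.8 0.0
   vertex 3.4 0.4 1.7
  endloop
 endfacet
 facet normal -0.731 0.595 0.336
  outer loop
   vertex 0.2 1.1 1.5
   vertex 0.1 0.3 2.7
   vertex 2.4 2.9 3.1
  endloop
 endfacet
 facet normal -0.612 0.790 -0.047
  outer loop
   vertex 0.2 1.1 1.5
   vertex 2.4 2.9 3.1
   vertex 3.8 3.8 0.0
  endloop
 endfacet
 facet normal 0.991 -0.088 -0.099
  outer loop
   vertex 3.7 1.2 1.3
   vertex 3.8 3.8 0.0
   vertex 3.9 2.1 2.5
  endloop
 endfacet
 facet normal 0.946 -0.315 0.079
  outer loop
   vertex 3.7 1.2 1.3
   vertex 3.9 2.1 2.5
   vertex 3.4 0.4 1.7
  endloop
 endfacet
 facet normal 0.000 -0.447 -0.894
  outer loop
   vertex 3.7 1.2 1.3
   vertex 3.4 0.4 1.7
   vertex 3.8 3.8 0.0
  endloop
 endfacet
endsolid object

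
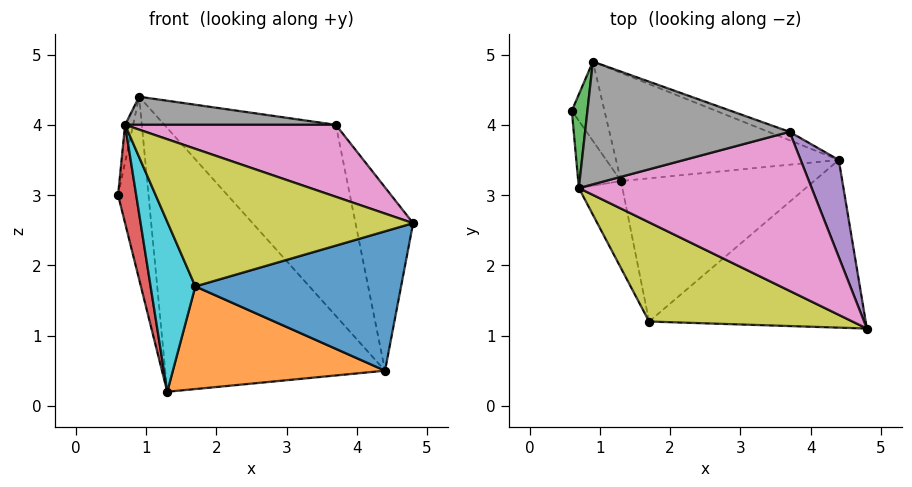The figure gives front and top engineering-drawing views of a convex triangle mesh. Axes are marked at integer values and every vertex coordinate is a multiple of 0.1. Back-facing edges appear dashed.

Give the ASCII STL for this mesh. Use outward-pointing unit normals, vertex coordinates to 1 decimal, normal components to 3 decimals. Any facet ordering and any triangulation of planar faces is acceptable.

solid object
 facet normal -0.272 0.883 -0.383
  outer loop
   vertex 1.3 3.2 0.2
   vertex 0.6 4.2 3.0
   vertex 0.9 4.9 4.4
  endloop
 endfacet
 facet normal -0.053 0.924 -0.379
  outer loop
   vertex 4.4 3.5 0.5
   vertex 1.3 3.2 0.2
   vertex 0.9 4.9 4.4
  endloop
 endfacet
 facet normal -0.982 0.070 0.175
  outer loop
   vertex 0.7 3.1 4.0
   vertex 0.9 4.9 4.4
   vertex 0.6 4.2 3.0
  endloop
 endfacet
 facet normal -0.960 -0.231 -0.158
  outer loop
   vertex 0.7 3.1 4.0
   vertex 0.6 4.2 3.0
   vertex 1.3 3.2 0.2
  endloop
 endfacet
 facet normal 0.943 0.293 0.155
  outer loop
   vertex 3.7 3.9 4.0
   vertex 4.8 1.1 2.6
   vertex 4.4 3.5 0.5
  endloop
 endfacet
 facet normal 0.331 0.943 -0.042
  outer loop
   vertex 3.7 3.9 4.0
   vertex 4.4 3.5 0.5
   vertex 0.9 4.9 4.4
  endloop
 endfacet
 facet normal 0.109 -0.410 0.906
  outer loop
   vertex 3.7 3.9 4.0
   vertex 0.7 3.1 4.0
   vertex 4.8 1.1 2.6
  endloop
 endfacet
 facet normal 0.059 -0.223 0.973
  outer loop
   vertex 3.7 3.9 4.0
   vertex 0.9 4.9 4.4
   vertex 0.7 3.1 4.0
  endloop
 endfacet
 facet normal -0.192 -0.796 0.574
  outer loop
   vertex 1.7 1.2 1.7
   vertex 4.8 1.1 2.6
   vertex 0.7 3.1 4.0
  endloop
 endfacet
 facet normal -0.939 -0.305 -0.156
  outer loop
   vertex 1.7 1.2 1.7
   vertex 0.7 3.1 4.0
   vertex 1.3 3.2 0.2
  endloop
 endfacet
 facet normal 0.199 -0.626 -0.754
  outer loop
   vertex 1.7 1.2 1.7
   vertex 4.4 3.5 0.5
   vertex 4.8 1.1 2.6
  endloop
 endfacet
 facet normal 0.134 -0.577 -0.805
  outer loop
   vertex 1.7 1.2 1.7
   vertex 1.3 3.2 0.2
   vertex 4.4 3.5 0.5
  endloop
 endfacet
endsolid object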